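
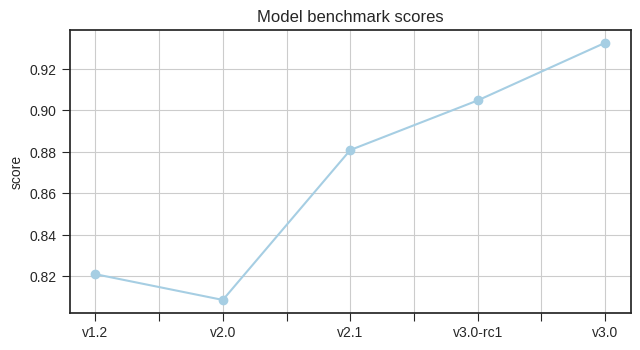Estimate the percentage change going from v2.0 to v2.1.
≈ +10%

v2.0 ≈ 0.80, v2.1 ≈ 0.88; (0.88 − 0.80) / 0.80 ≈ +10%.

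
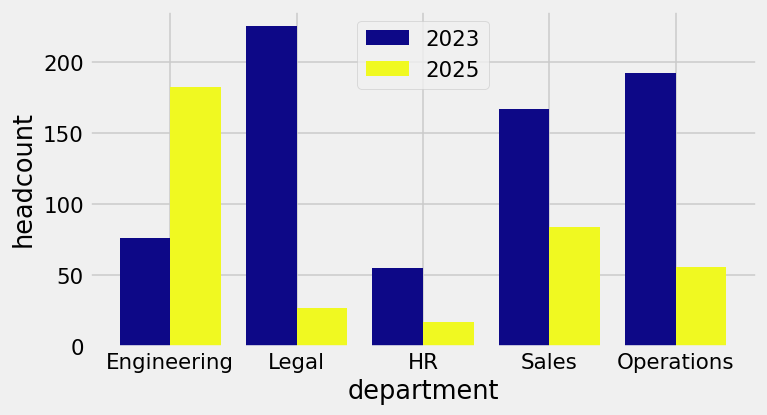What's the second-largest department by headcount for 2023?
Top 3 for 2023: Legal ≈ 220, Operations ≈ 200, Sales ≈ 160.

Operations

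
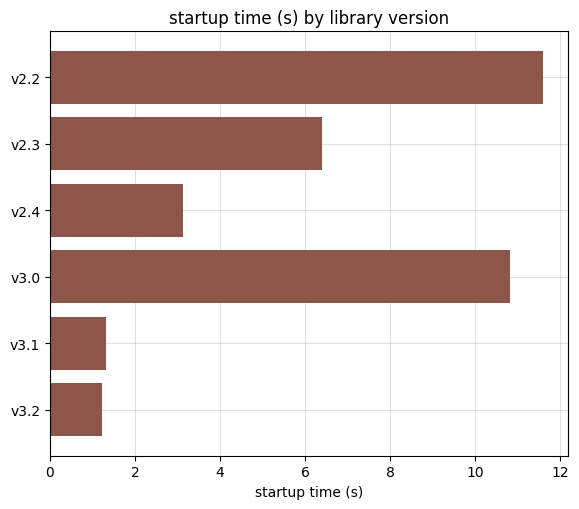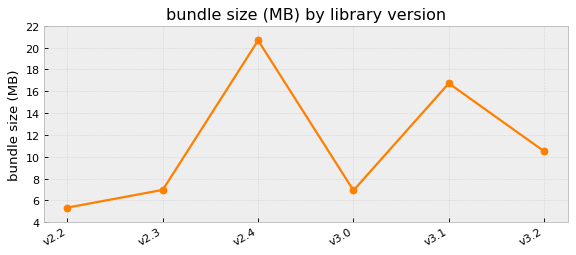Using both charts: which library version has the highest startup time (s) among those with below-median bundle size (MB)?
Chart 2 median bundle size (MB) ≈ 8; below-median library versions: v2.2, v2.3, v3.0. Among those, v2.2 has the highest startup time (s) (≈ 12).

v2.2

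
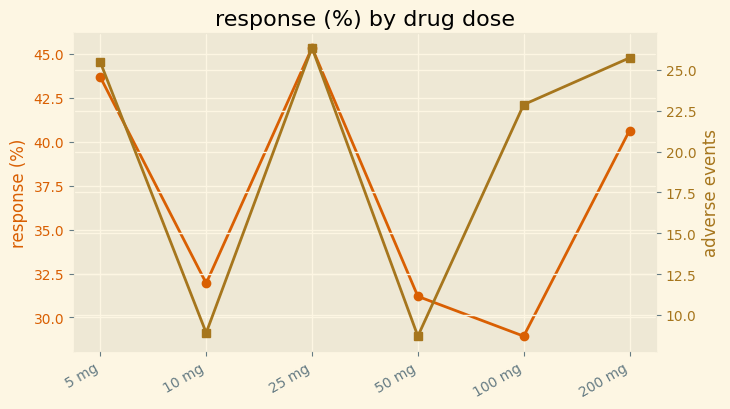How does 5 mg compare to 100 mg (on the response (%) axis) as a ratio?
5 mg ≈ 44, 100 mg ≈ 28; 44/28 ≈ 1.57.

≈ 1.57×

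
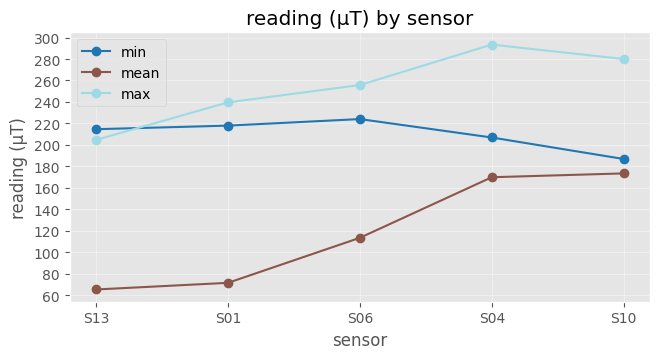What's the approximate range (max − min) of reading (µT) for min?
Max S06 ≈ 220, min S10 ≈ 180; range ≈ 40.

≈ 40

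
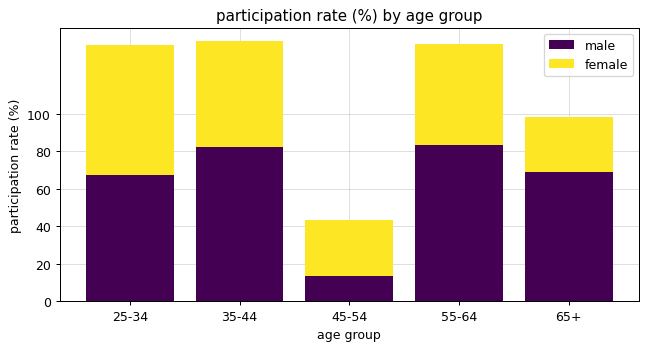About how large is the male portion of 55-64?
male top ≈ 80, bottom ≈ 0; segment ≈ 80.

≈ 80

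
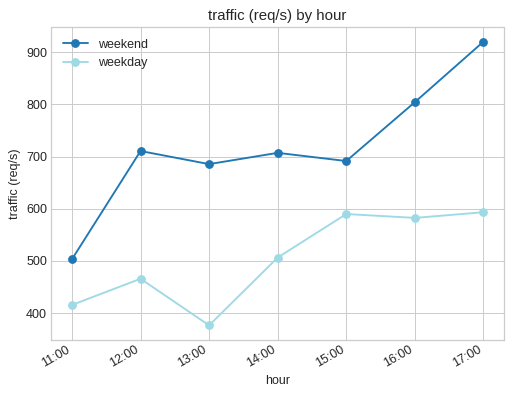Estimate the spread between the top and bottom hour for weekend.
Max 17:00 ≈ 900, min 11:00 ≈ 500; range ≈ 400.

≈ 400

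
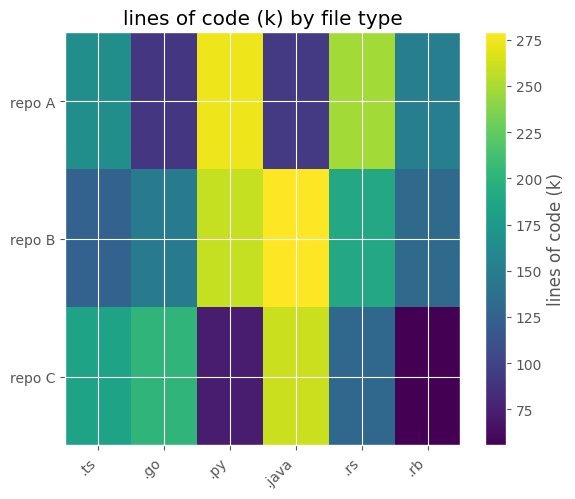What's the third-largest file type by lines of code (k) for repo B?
.rs

Top 4 for repo B: .java ≈ 280, .py ≈ 260, .rs ≈ 180, .go ≈ 140.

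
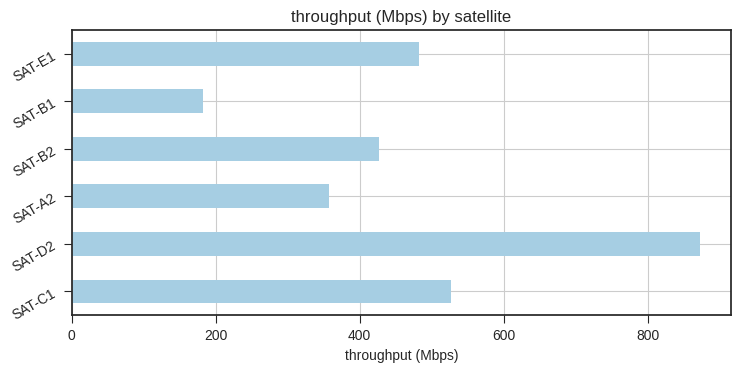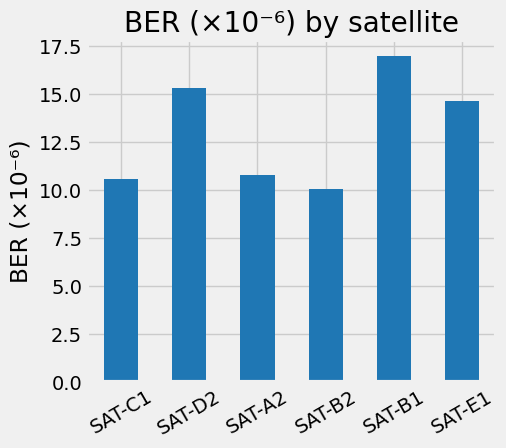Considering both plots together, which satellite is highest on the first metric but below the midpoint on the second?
SAT-C1

Chart 2 median BER (×10⁻⁶) ≈ 12; below-median satellites: SAT-C1, SAT-A2, SAT-B2. Among those, SAT-C1 has the highest throughput (Mbps) (≈ 500).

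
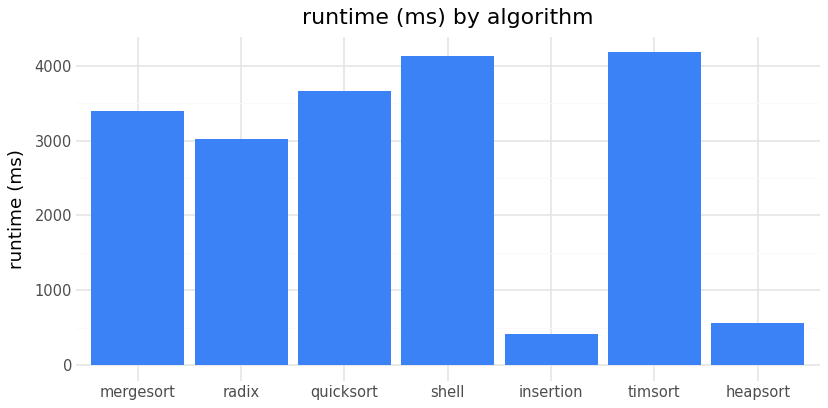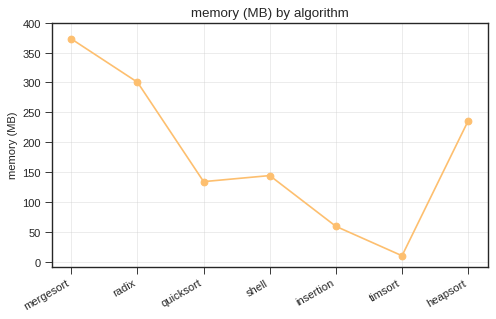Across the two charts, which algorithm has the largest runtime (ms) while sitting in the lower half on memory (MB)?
timsort

Chart 2 median memory (MB) ≈ 150; below-median algorithms: quicksort, insertion, timsort. Among those, timsort has the highest runtime (ms) (≈ 4000).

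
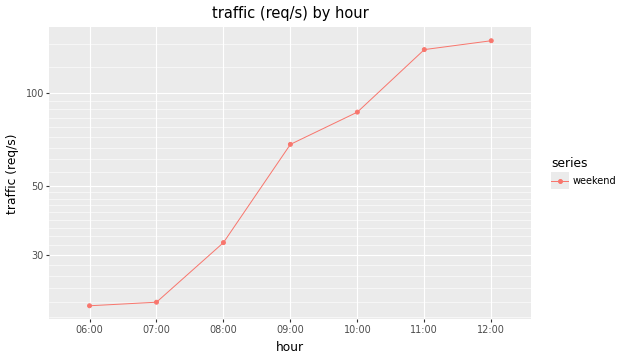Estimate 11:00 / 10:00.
≈ 1.75×

11:00 ≈ 140, 10:00 ≈ 80; 140/80 ≈ 1.75.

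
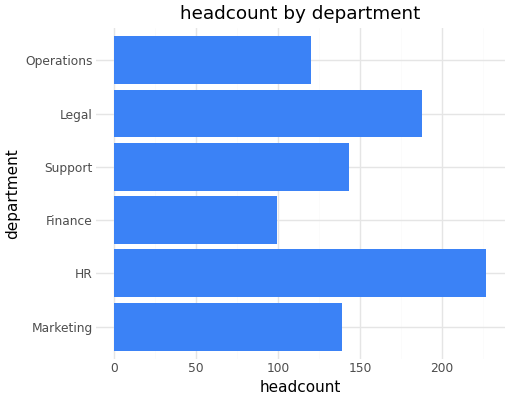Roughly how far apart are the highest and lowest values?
Max HR ≈ 220, min Finance ≈ 100; range ≈ 120.

≈ 120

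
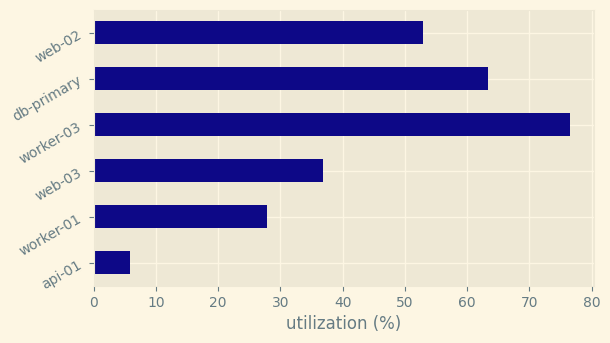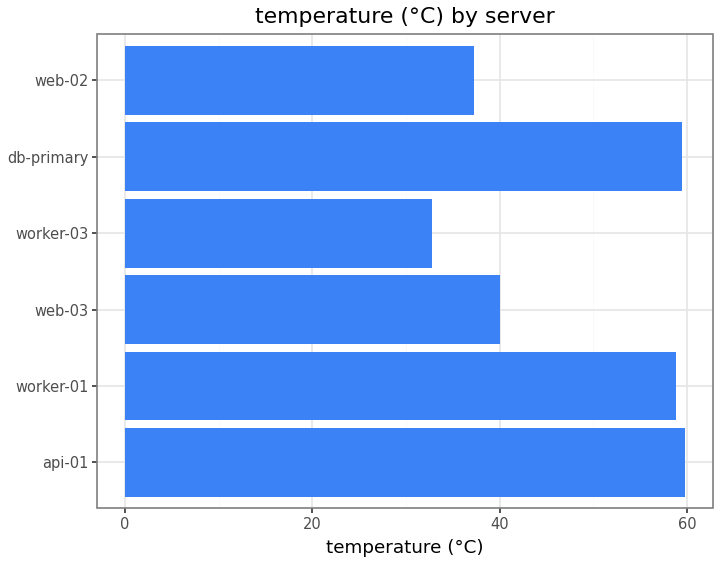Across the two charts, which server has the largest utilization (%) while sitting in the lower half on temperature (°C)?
worker-03

Chart 2 median temperature (°C) ≈ 50; below-median servers: web-03, worker-03, web-02. Among those, worker-03 has the highest utilization (%) (≈ 80).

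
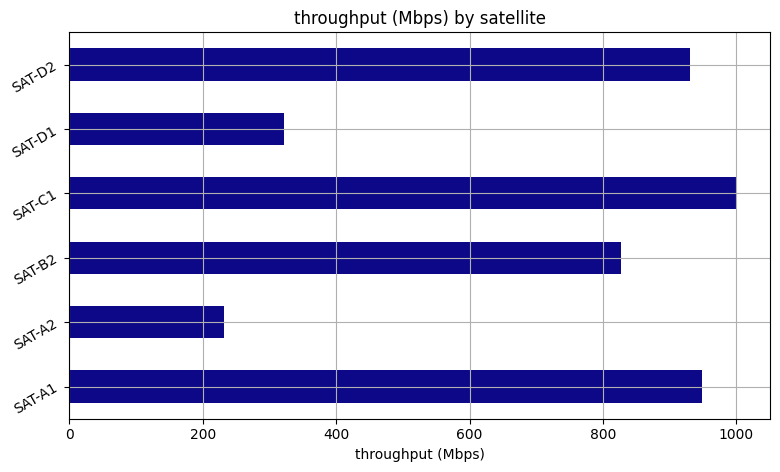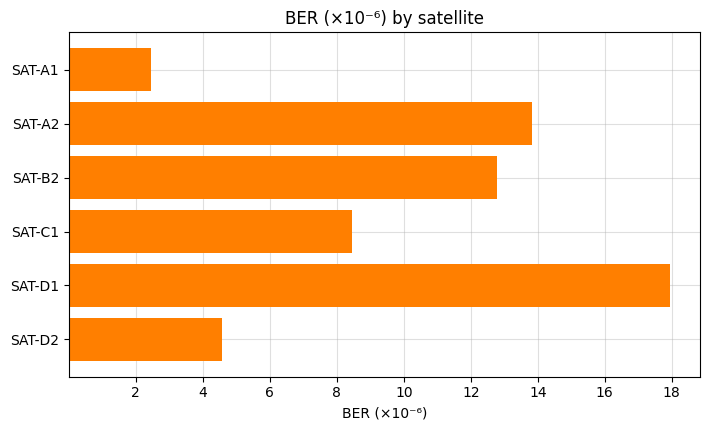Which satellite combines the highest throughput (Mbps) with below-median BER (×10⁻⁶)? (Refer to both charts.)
SAT-C1

Chart 2 median BER (×10⁻⁶) ≈ 10; below-median satellites: SAT-A1, SAT-C1, SAT-D2. Among those, SAT-C1 has the highest throughput (Mbps) (≈ 1000).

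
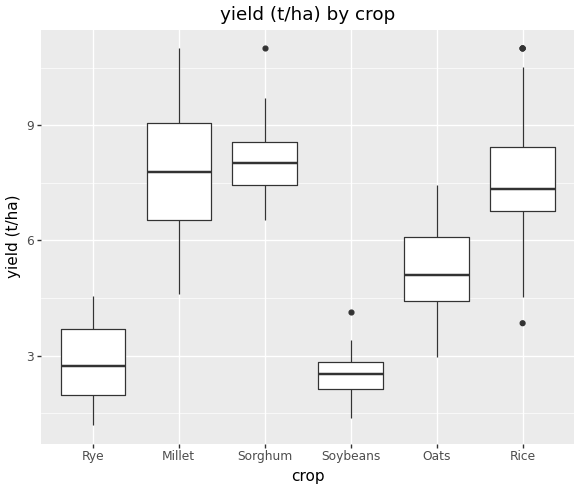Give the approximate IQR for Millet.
Q3 ≈ 9.0, Q1 ≈ 6.5; IQR ≈ 2.5.

≈ 2.5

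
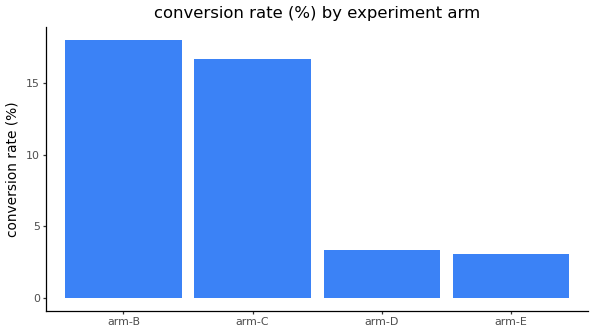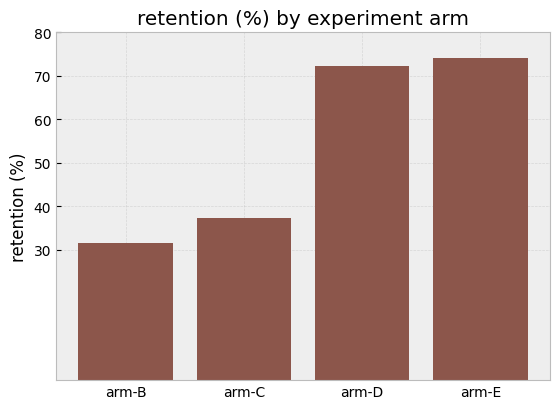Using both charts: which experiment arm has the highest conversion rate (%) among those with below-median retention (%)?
arm-B

Chart 2 median retention (%) ≈ 50; below-median experiment arms: arm-B, arm-C. Among those, arm-B has the highest conversion rate (%) (≈ 18).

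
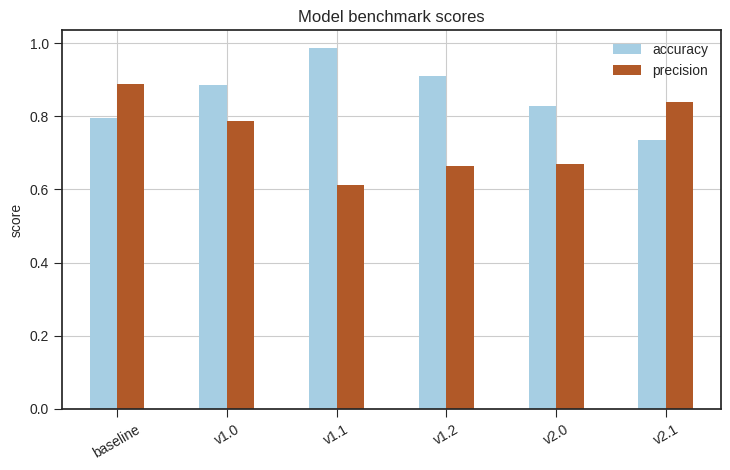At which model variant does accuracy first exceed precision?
v1.0

baseline: accuracy ≈ 0.8 vs precision ≈ 0.9 (not yet); v1.0: accuracy ≈ 0.9 vs precision ≈ 0.8 (first crossover).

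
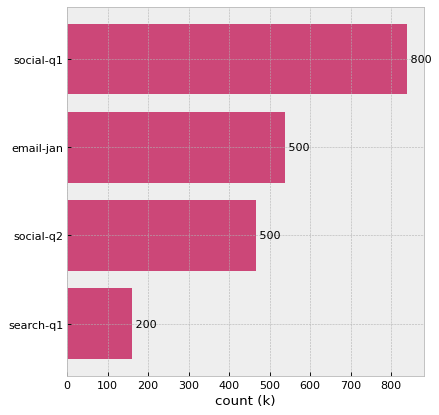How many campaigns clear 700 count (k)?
1

Above 700: social-q1.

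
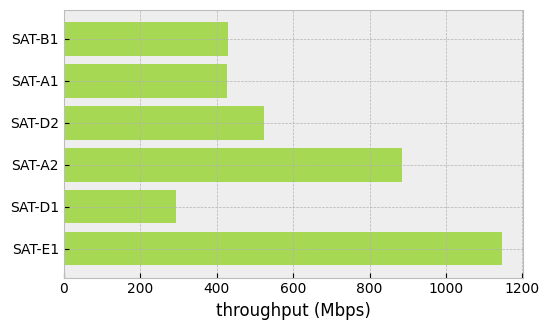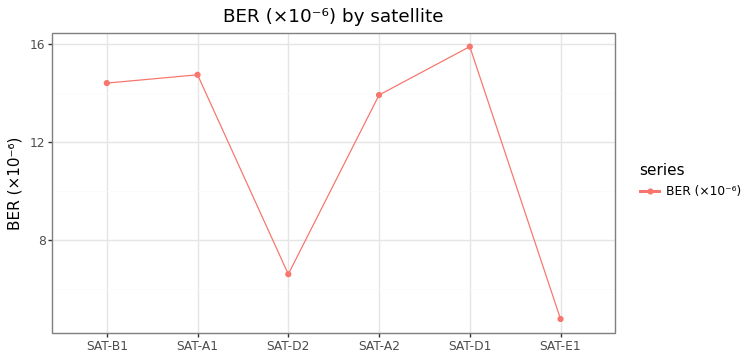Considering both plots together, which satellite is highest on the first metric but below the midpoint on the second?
SAT-E1

Chart 2 median BER (×10⁻⁶) ≈ 14; below-median satellites: SAT-D2, SAT-A2, SAT-E1. Among those, SAT-E1 has the highest throughput (Mbps) (≈ 1200).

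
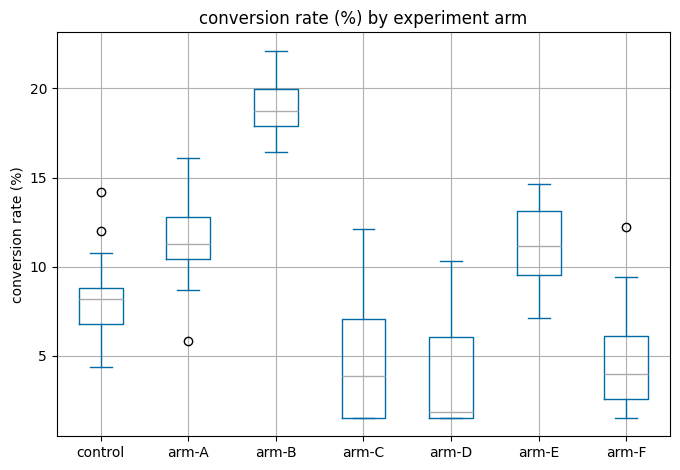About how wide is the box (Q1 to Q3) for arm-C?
≈ 6

Q3 ≈ 8, Q1 ≈ 2; IQR ≈ 6.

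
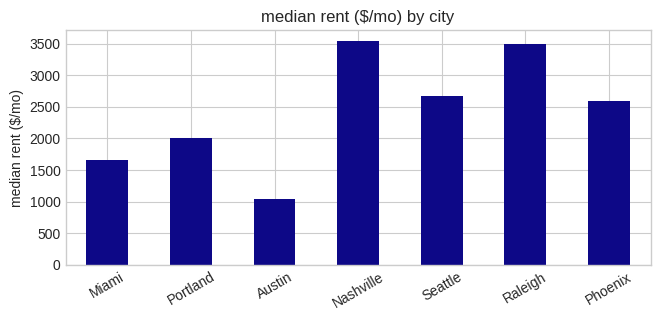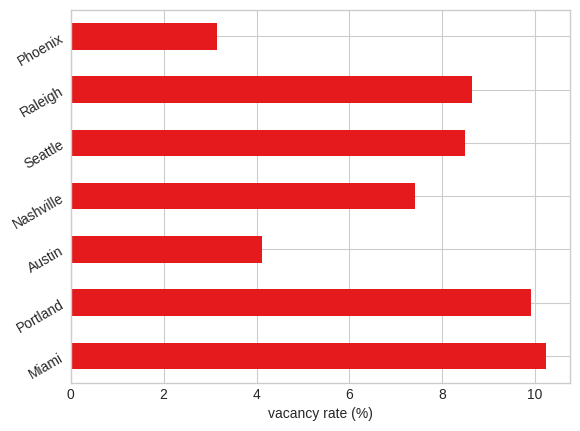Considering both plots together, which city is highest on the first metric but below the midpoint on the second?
Chart 2 median vacancy rate (%) ≈ 8; below-median cities: Austin, Nashville, Phoenix. Among those, Nashville has the highest median rent ($/mo) (≈ 3500).

Nashville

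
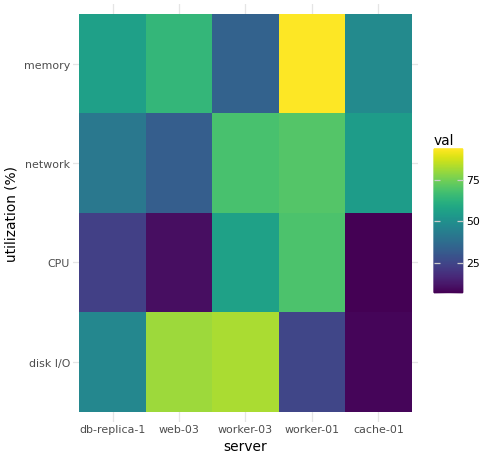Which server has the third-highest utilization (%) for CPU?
db-replica-1

Top 4 for CPU: worker-01 ≈ 70, worker-03 ≈ 60, db-replica-1 ≈ 20, web-03 ≈ 10.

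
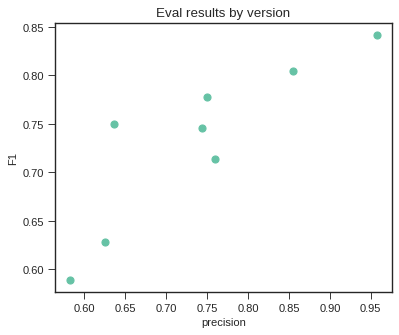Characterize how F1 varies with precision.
Points are positively correlated; strong (|r| ≈ 0.9).

positive, strong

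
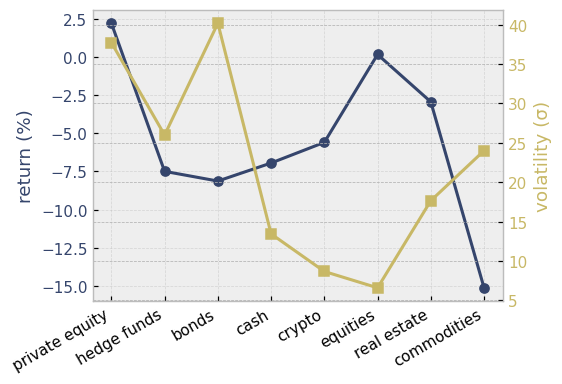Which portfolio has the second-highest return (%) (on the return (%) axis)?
equities

Top 3 (on the return (%) axis): private equity ≈ 2, equities ≈ 0, real estate ≈ -2.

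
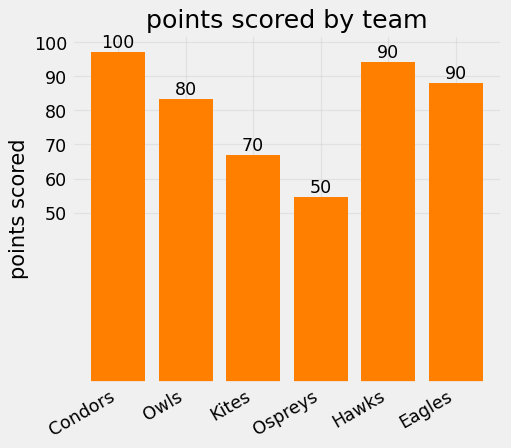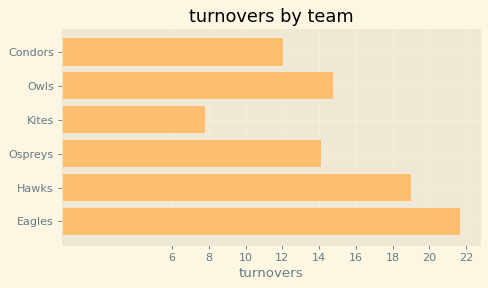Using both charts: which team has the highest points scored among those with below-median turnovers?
Condors

Chart 2 median turnovers ≈ 14; below-median teams: Condors, Kites, Ospreys. Among those, Condors has the highest points scored (≈ 100).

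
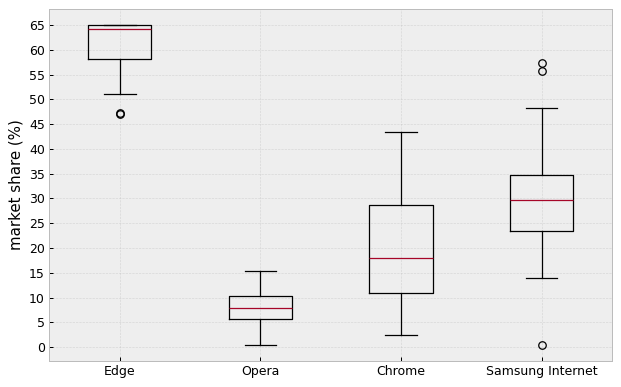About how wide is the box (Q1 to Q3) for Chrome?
Q3 ≈ 30, Q1 ≈ 10; IQR ≈ 20.

≈ 20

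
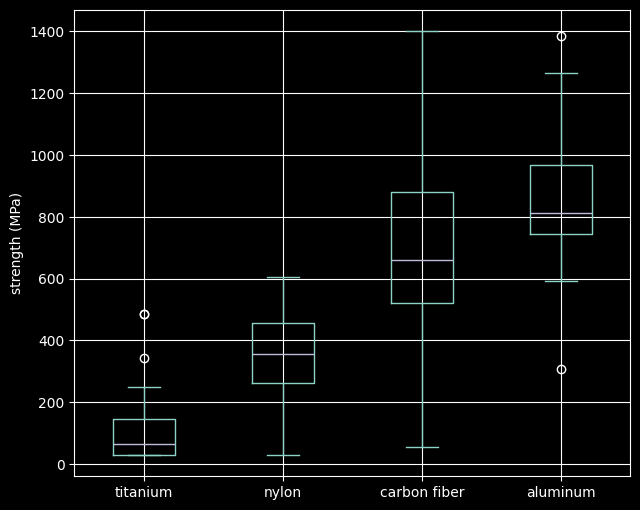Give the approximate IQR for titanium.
Q3 ≈ 100, Q1 ≈ 0; IQR ≈ 100.

≈ 100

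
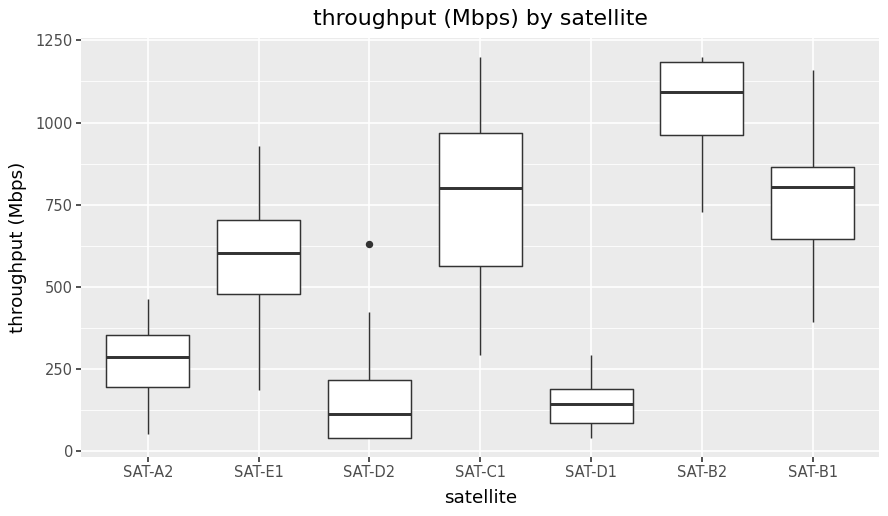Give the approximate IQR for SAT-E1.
≈ 200

Q3 ≈ 700, Q1 ≈ 500; IQR ≈ 200.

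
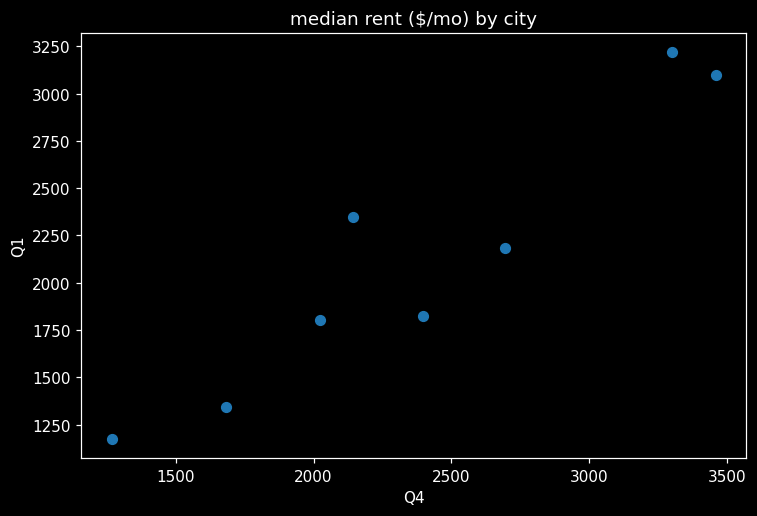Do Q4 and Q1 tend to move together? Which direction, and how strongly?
positive, strong

Points are positively correlated; strong (|r| ≈ 0.9).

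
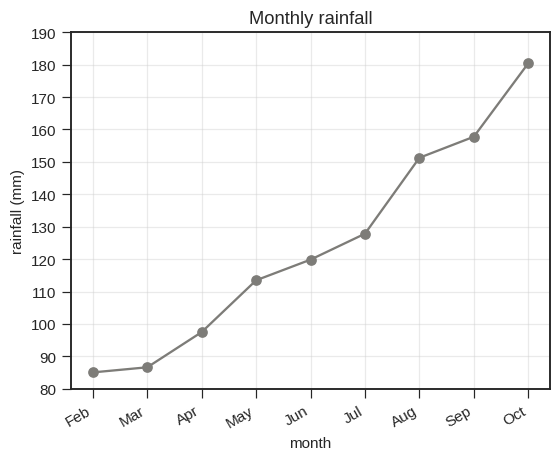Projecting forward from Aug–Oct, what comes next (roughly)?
≈ 195

Last three: 150, 160, 180 → slope ≈ 15/step → next ≈ 195.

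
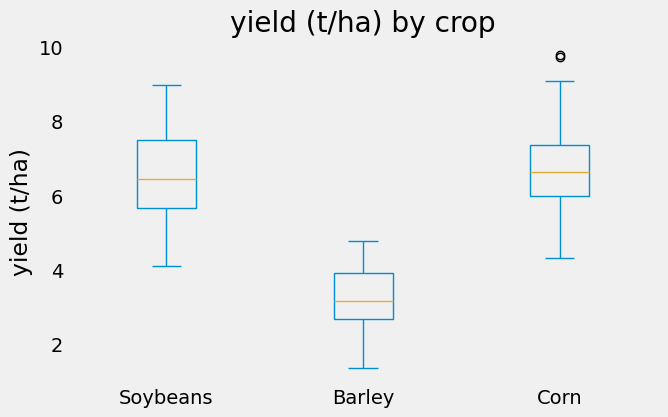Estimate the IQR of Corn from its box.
Q3 ≈ 7.5, Q1 ≈ 6.0; IQR ≈ 1.5.

≈ 1.5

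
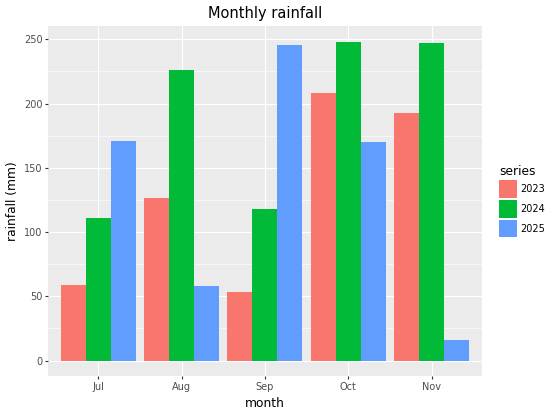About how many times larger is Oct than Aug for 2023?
Oct ≈ 200, Aug ≈ 125; 200/125 ≈ 1.6.

≈ 1.6×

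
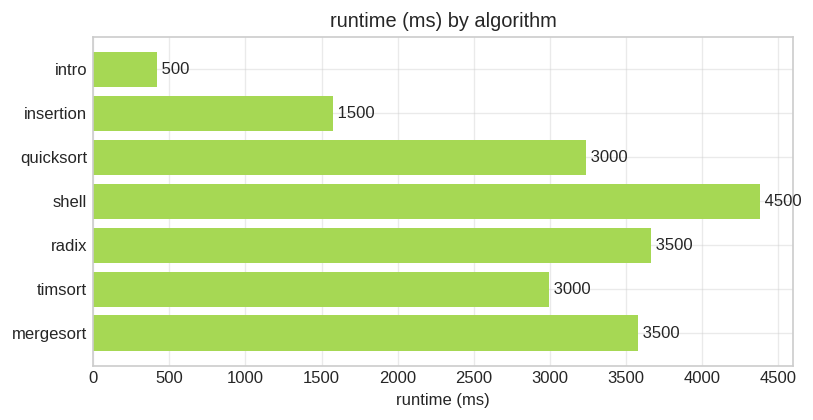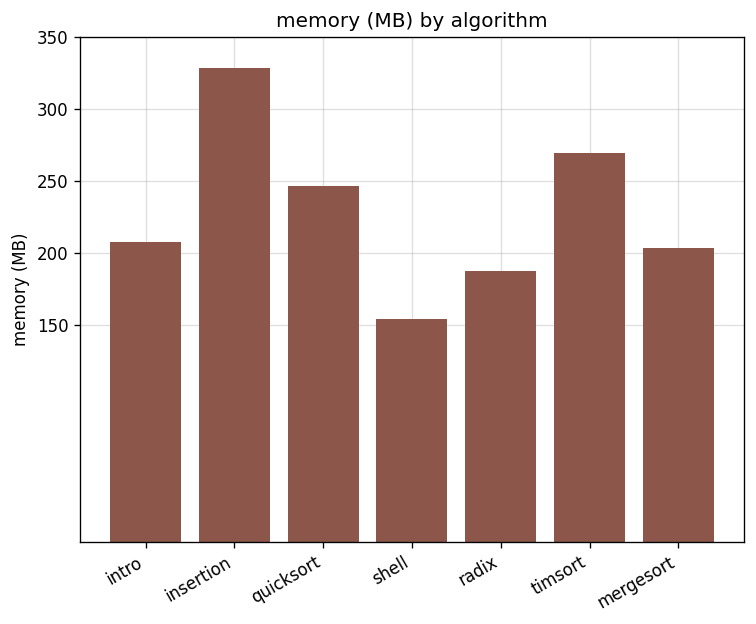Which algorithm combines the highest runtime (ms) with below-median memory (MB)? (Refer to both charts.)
Chart 2 median memory (MB) ≈ 200; below-median algorithms: shell, radix, mergesort. Among those, shell has the highest runtime (ms) (≈ 4500).

shell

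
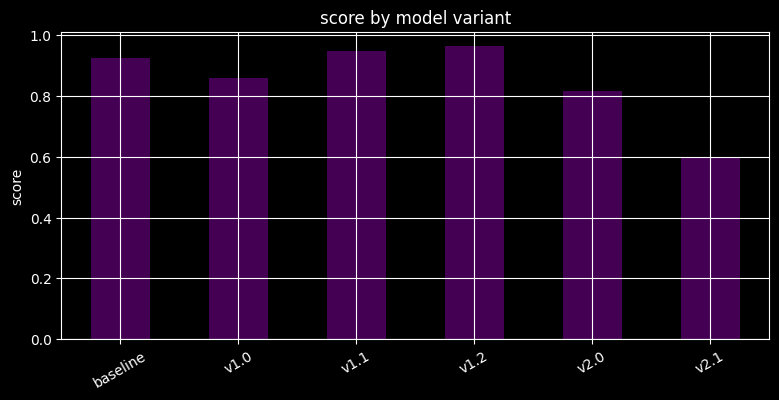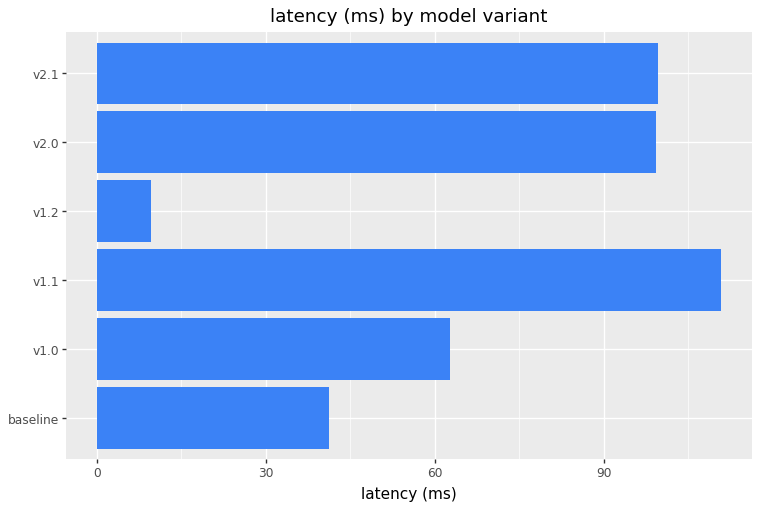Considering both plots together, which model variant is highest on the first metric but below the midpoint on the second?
v1.2

Chart 2 median latency (ms) ≈ 80; below-median model variants: baseline, v1.0, v1.2. Among those, v1.2 has the highest score (≈ 1).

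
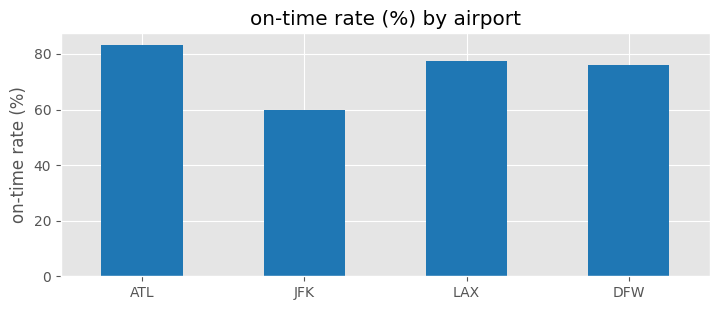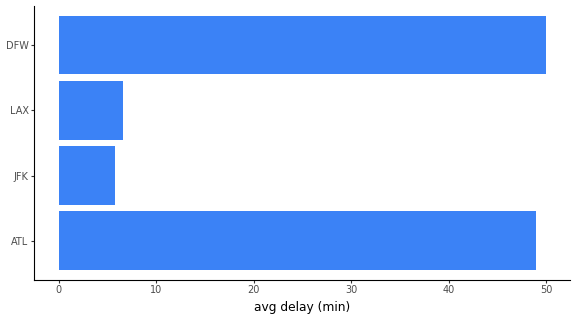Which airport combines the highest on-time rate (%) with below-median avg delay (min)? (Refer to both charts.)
Chart 2 median avg delay (min) ≈ 30; below-median airports: JFK, LAX. Among those, LAX has the highest on-time rate (%) (≈ 80).

LAX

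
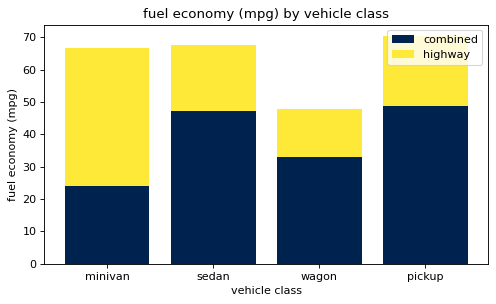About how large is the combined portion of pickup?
≈ 50

combined top ≈ 50, bottom ≈ 0; segment ≈ 50.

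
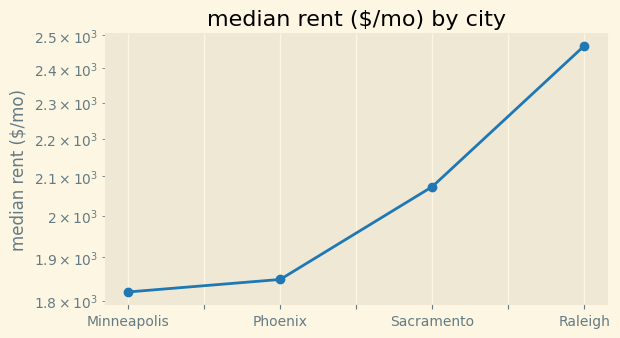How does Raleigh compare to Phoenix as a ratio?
≈ 1.39×

Raleigh ≈ 2500, Phoenix ≈ 1800; 2500/1800 ≈ 1.39.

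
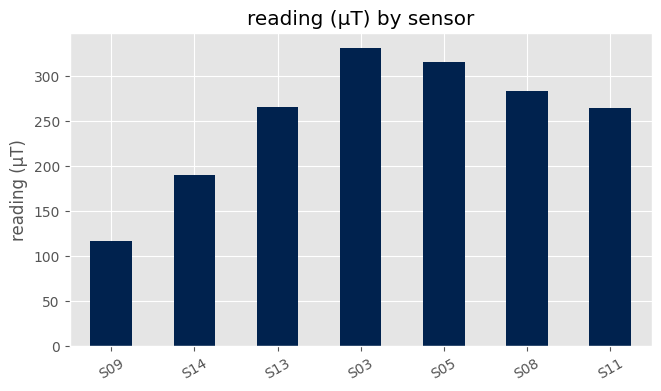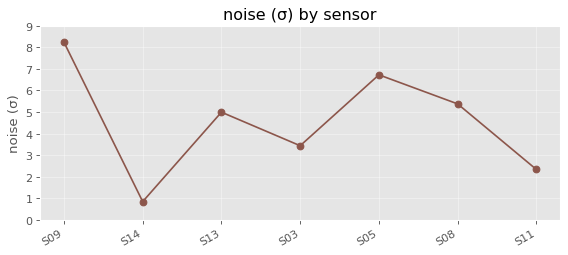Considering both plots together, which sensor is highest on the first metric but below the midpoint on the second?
Chart 2 median noise (σ) ≈ 5; below-median sensors: S14, S03, S11. Among those, S03 has the highest reading (µT) (≈ 350).

S03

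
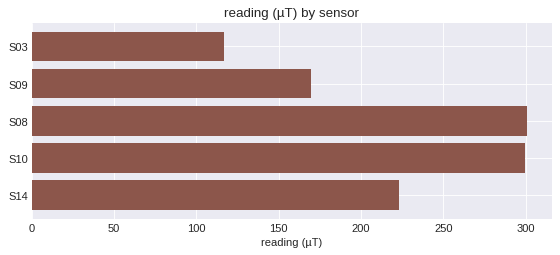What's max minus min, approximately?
Max S08 ≈ 300, min S03 ≈ 100; range ≈ 200.

≈ 200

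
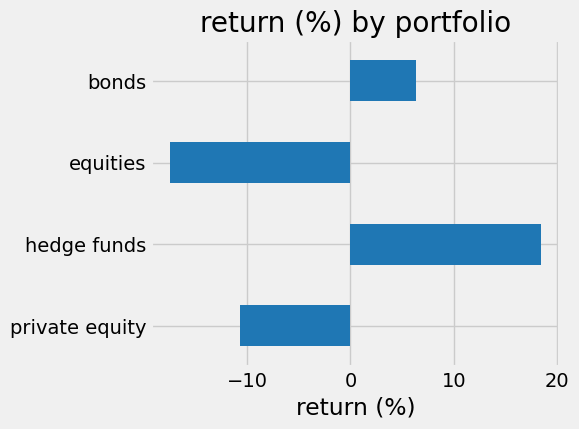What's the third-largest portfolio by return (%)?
Top 4: hedge funds ≈ 20, bonds ≈ 5, private equity ≈ -10, equities ≈ -15.

private equity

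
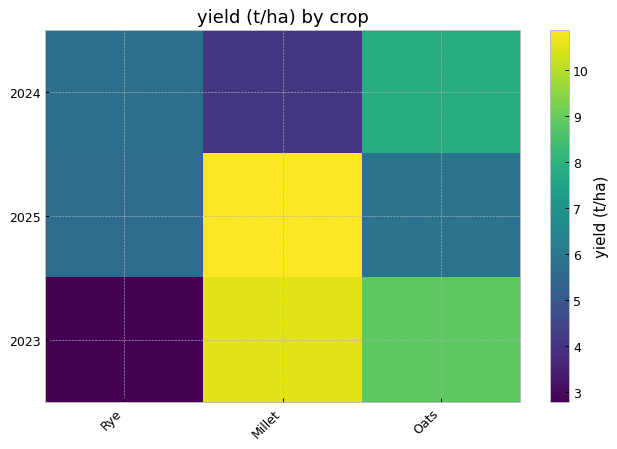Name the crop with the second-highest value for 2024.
Top 3 for 2024: Oats ≈ 8, Rye ≈ 6, Millet ≈ 4.

Rye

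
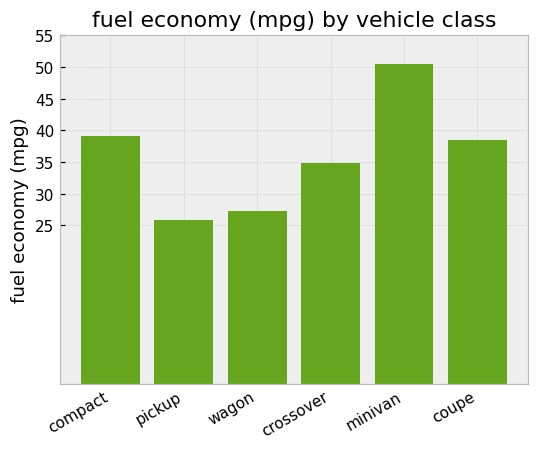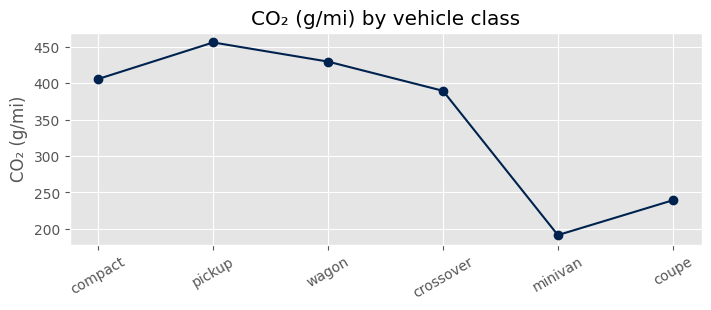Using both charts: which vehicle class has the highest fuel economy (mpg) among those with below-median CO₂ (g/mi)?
minivan

Chart 2 median CO₂ (g/mi) ≈ 400; below-median vehicle classes: crossover, minivan, coupe. Among those, minivan has the highest fuel economy (mpg) (≈ 50).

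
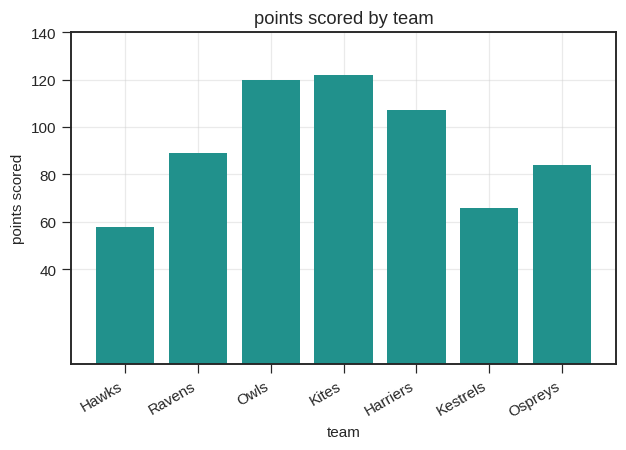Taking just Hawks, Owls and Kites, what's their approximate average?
≈ 100

(60 + 120 + 120) / 3 ≈ 100.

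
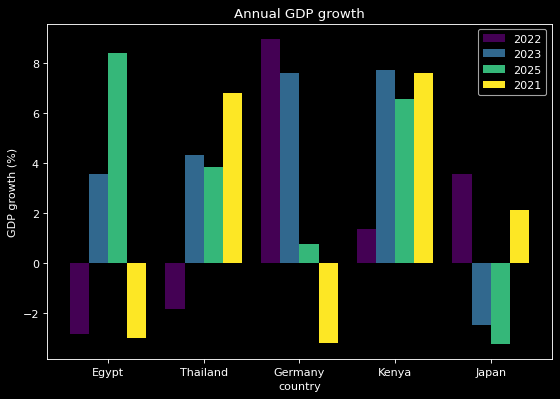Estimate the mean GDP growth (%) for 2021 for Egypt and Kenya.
(-4 + 8) / 2 ≈ 2.

≈ 2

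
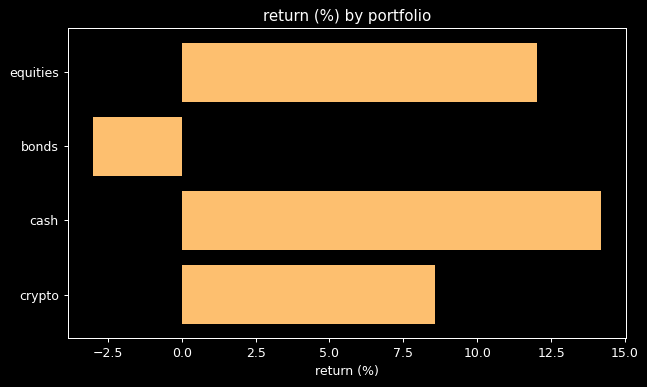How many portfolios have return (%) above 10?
2

Above 10: equities, cash.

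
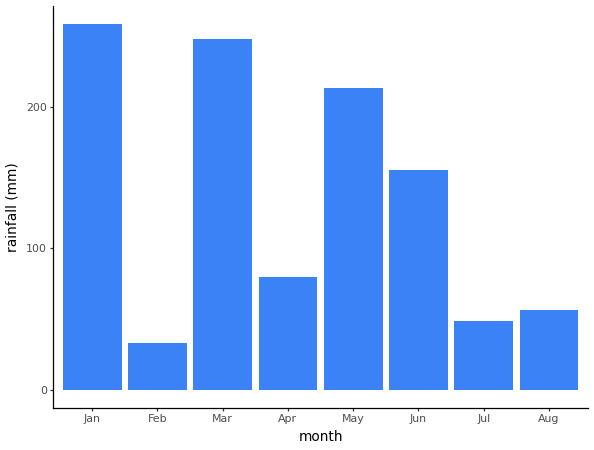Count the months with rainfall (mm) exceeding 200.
Above 200: Jan, Mar, May.

3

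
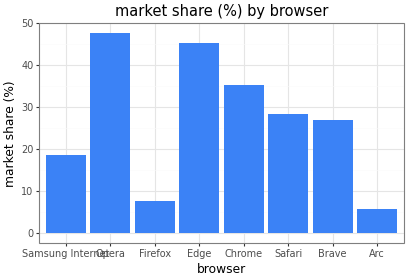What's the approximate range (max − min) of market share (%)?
≈ 45

Max Opera ≈ 50, min Arc ≈ 5; range ≈ 45.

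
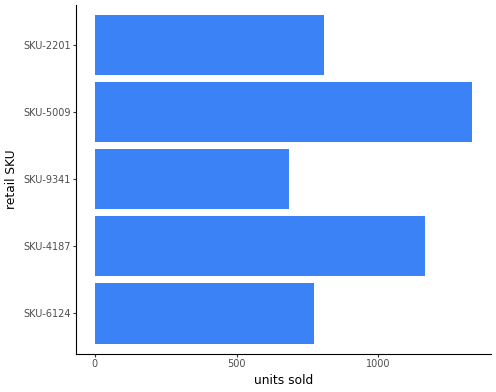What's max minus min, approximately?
Max SKU-5009 ≈ 1400, min SKU-9341 ≈ 600; range ≈ 800.

≈ 800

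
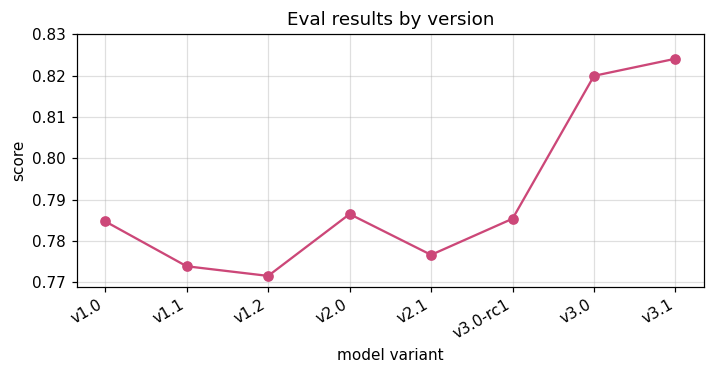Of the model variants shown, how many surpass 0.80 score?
Above 0.80: v3.0, v3.1.

2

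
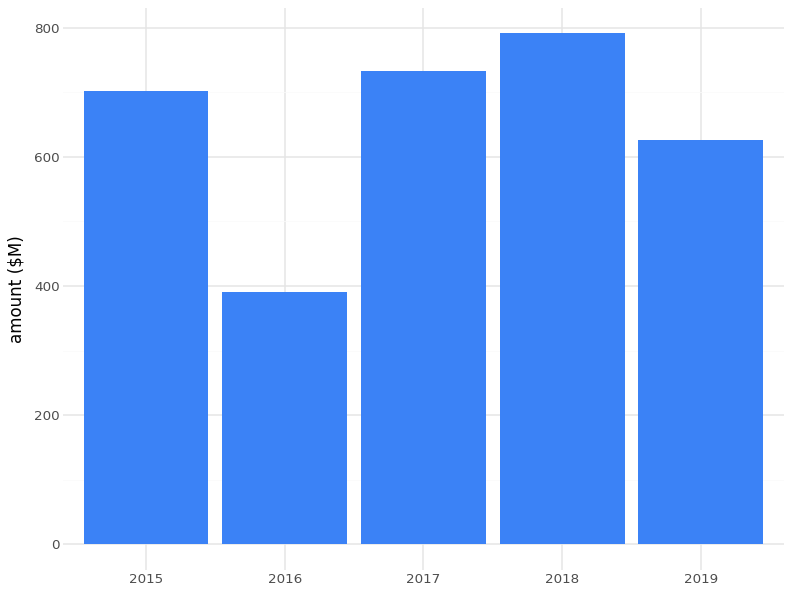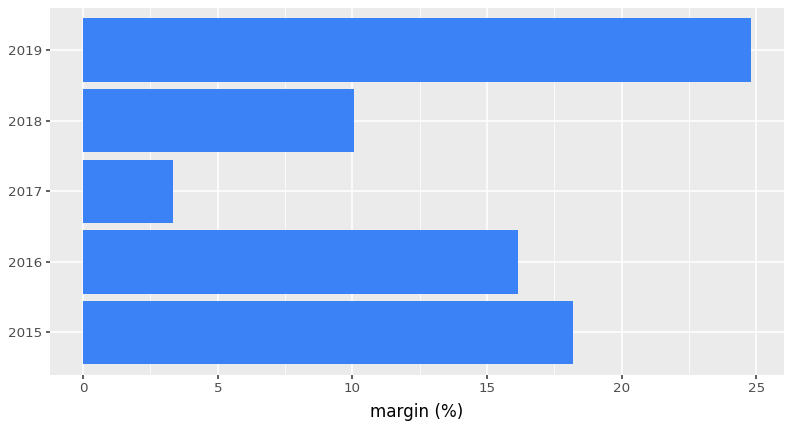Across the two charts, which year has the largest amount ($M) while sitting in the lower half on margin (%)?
2018

Chart 2 median margin (%) ≈ 15; below-median years: 2017, 2018. Among those, 2018 has the highest amount ($M) (≈ 800).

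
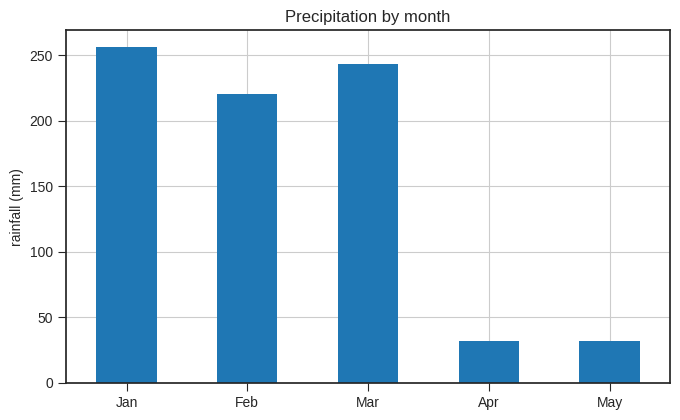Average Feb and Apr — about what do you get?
≈ 125

(225 + 25) / 2 ≈ 125.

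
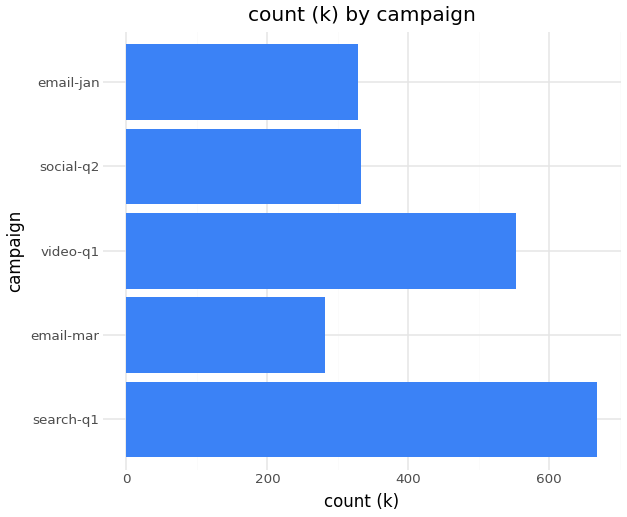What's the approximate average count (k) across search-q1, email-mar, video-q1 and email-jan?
≈ 475

(700 + 300 + 600 + 300) / 4 ≈ 475.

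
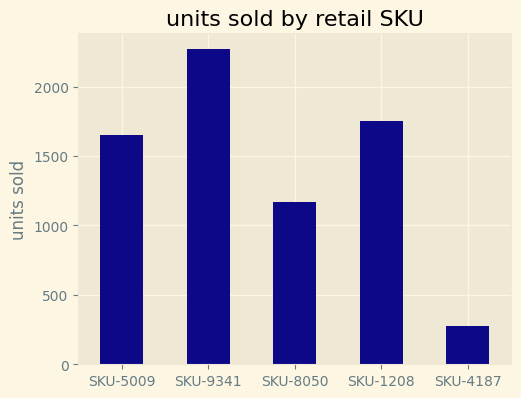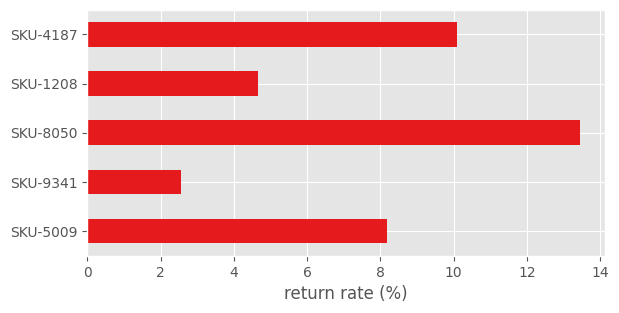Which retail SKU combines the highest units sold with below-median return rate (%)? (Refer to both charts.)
SKU-9341

Chart 2 median return rate (%) ≈ 8; below-median retail SKUs: SKU-9341, SKU-1208. Among those, SKU-9341 has the highest units sold (≈ 2500).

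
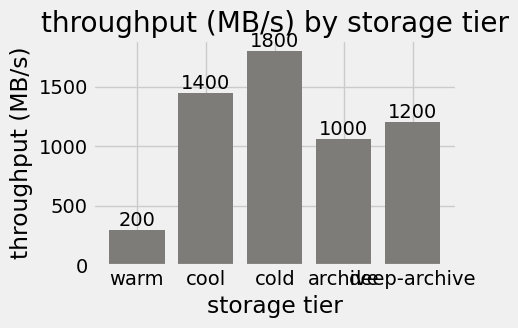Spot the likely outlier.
warm ≈ 200; the rest sit between ≈ 1000 and ≈ 1800.

warm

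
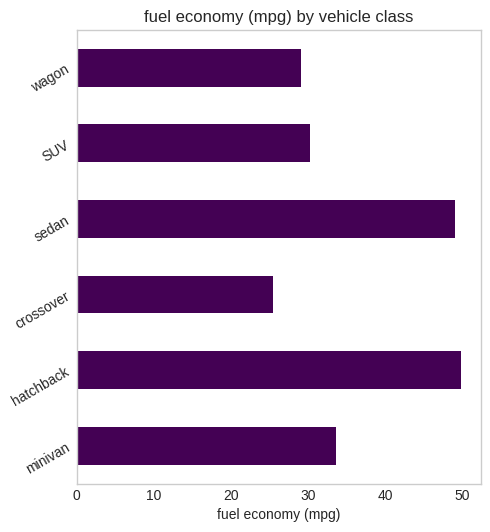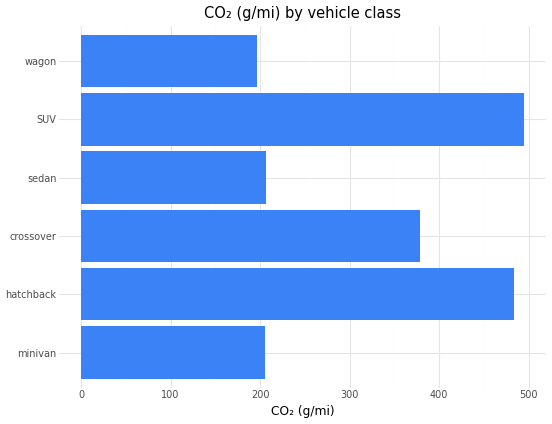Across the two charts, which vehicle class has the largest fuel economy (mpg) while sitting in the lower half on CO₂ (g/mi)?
Chart 2 median CO₂ (g/mi) ≈ 300; below-median vehicle classes: minivan, sedan, wagon. Among those, sedan has the highest fuel economy (mpg) (≈ 50).

sedan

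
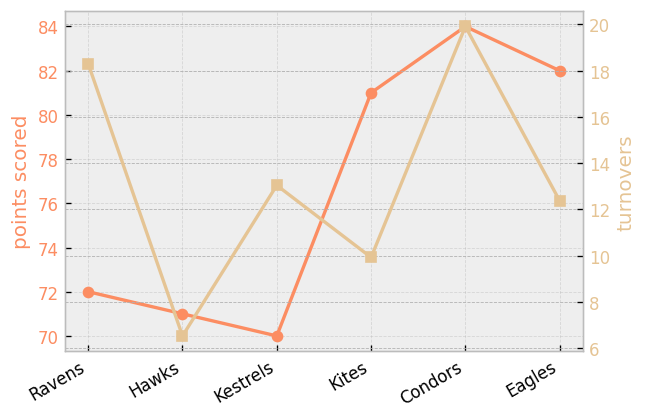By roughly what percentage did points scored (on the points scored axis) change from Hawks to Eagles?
≈ +13.9%

Hawks ≈ 72, Eagles ≈ 82; (82 − 72) / 72 ≈ +13.9%.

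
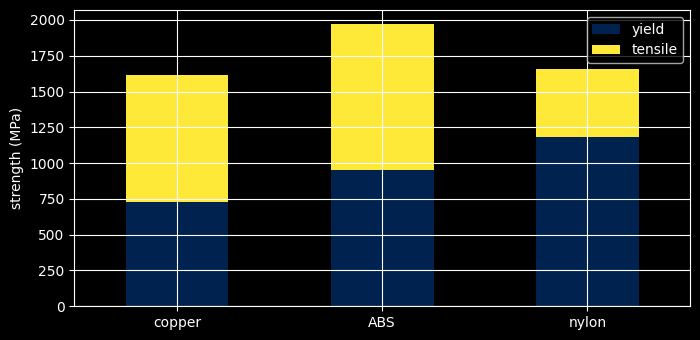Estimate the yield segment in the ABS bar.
≈ 1000

yield top ≈ 1000, bottom ≈ 0; segment ≈ 1000.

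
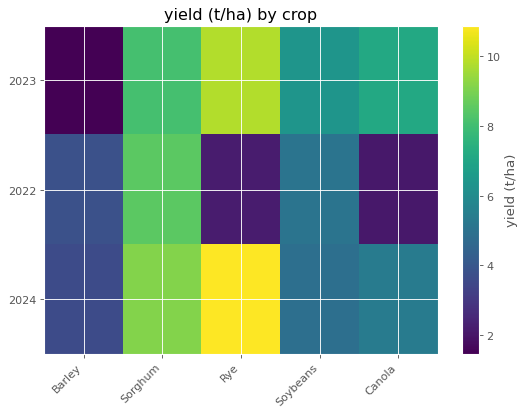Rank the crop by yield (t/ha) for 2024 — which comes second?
Top 3 for 2024: Rye ≈ 11, Sorghum ≈ 9, Canola ≈ 5.

Sorghum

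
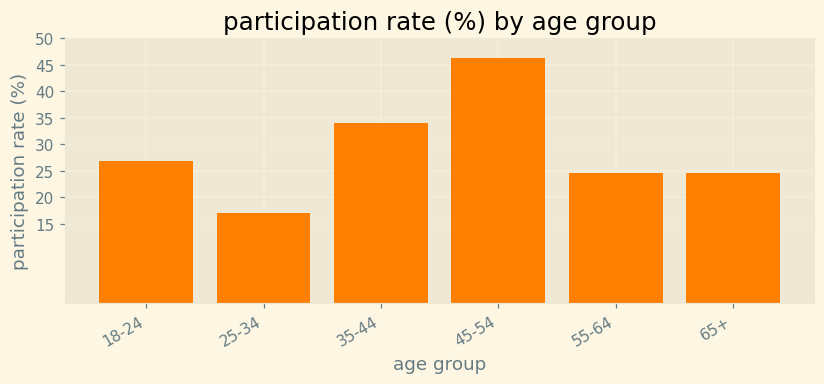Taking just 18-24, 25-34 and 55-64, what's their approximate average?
(25 + 15 + 25) / 3 ≈ 22.

≈ 22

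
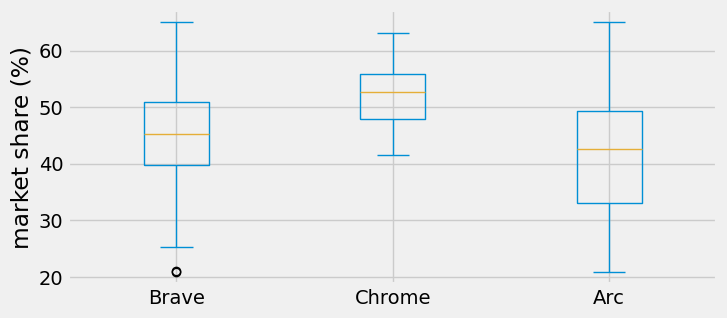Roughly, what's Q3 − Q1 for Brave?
≈ 11

Q3 ≈ 51, Q1 ≈ 40; IQR ≈ 11.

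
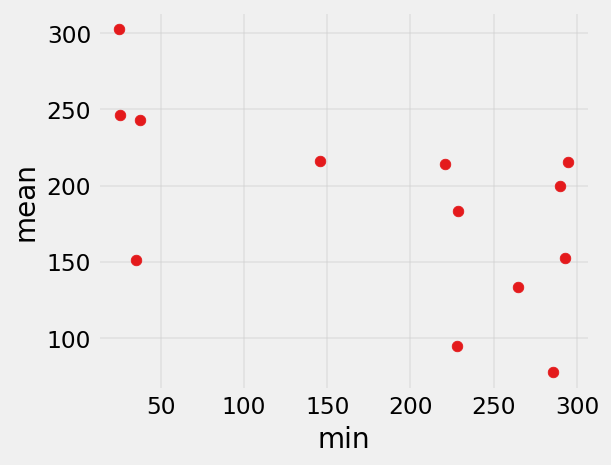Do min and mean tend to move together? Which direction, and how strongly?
negative, moderate

Points are negatively correlated; moderate (|r| ≈ 0.6).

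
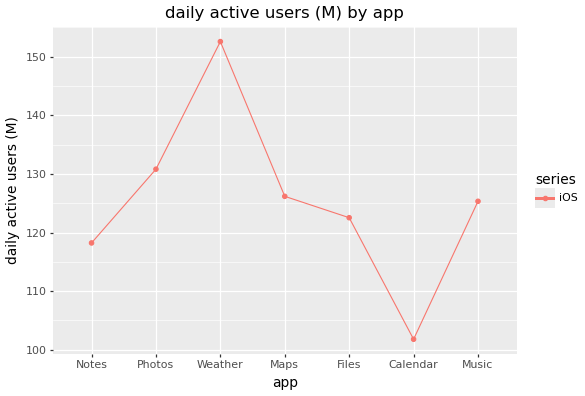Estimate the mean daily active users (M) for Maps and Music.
≈ 125

(125 + 125) / 2 ≈ 125.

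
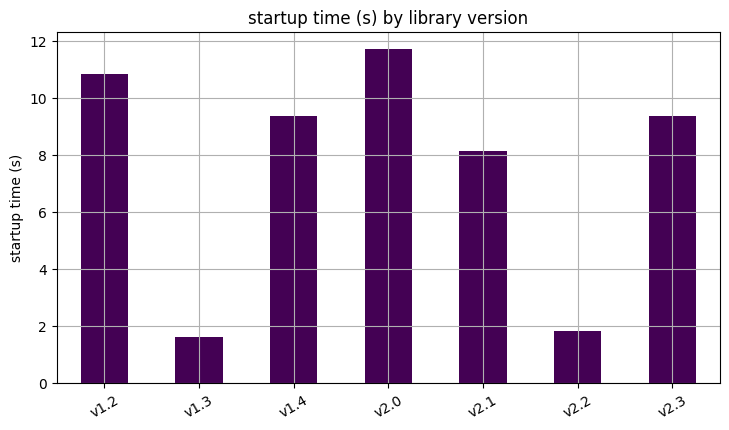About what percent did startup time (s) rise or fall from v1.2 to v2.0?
≈ +9.1%

v1.2 ≈ 11, v2.0 ≈ 12; (12 − 11) / 11 ≈ +9.1%.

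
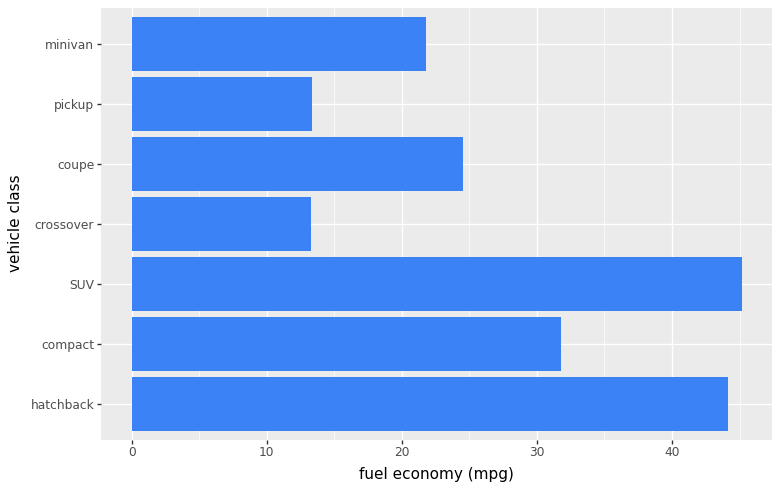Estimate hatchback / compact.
≈ 1.5×

hatchback ≈ 45, compact ≈ 30; 45/30 ≈ 1.5.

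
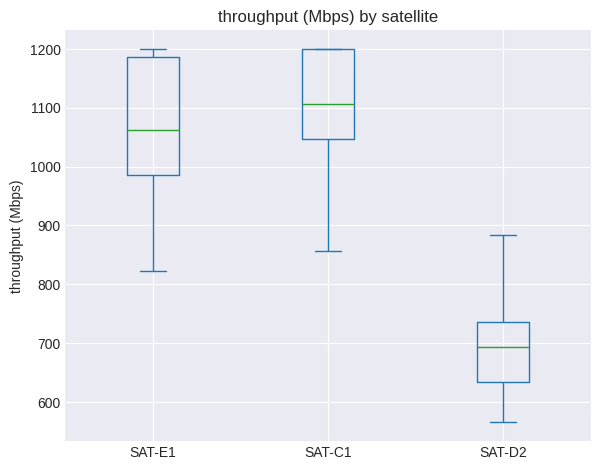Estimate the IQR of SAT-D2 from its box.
Q3 ≈ 750, Q1 ≈ 650; IQR ≈ 100.

≈ 100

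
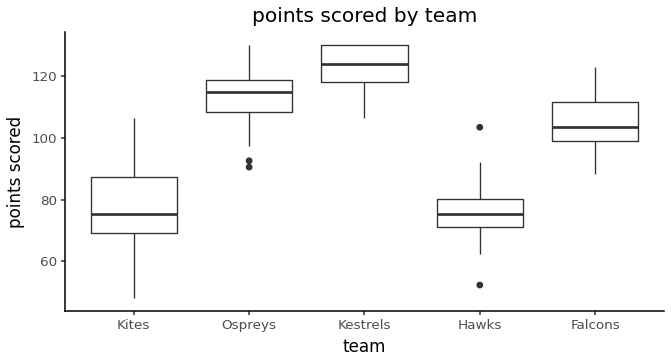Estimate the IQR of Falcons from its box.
Q3 ≈ 110, Q1 ≈ 100; IQR ≈ 10.

≈ 10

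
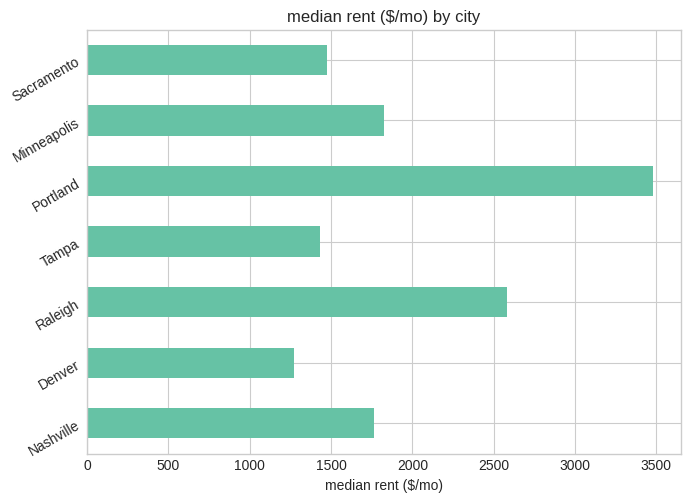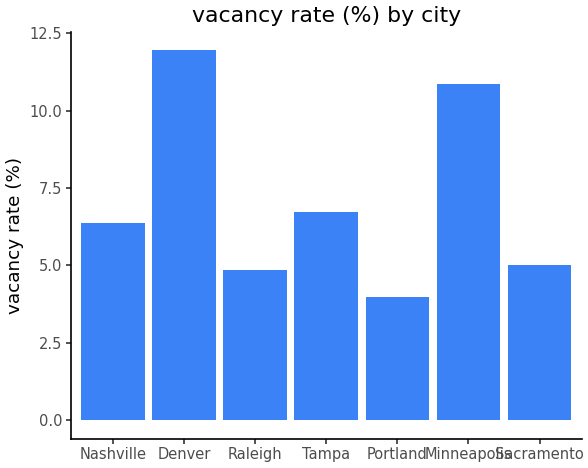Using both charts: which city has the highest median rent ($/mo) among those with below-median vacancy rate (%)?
Portland

Chart 2 median vacancy rate (%) ≈ 6; below-median cities: Raleigh, Portland, Sacramento. Among those, Portland has the highest median rent ($/mo) (≈ 3500).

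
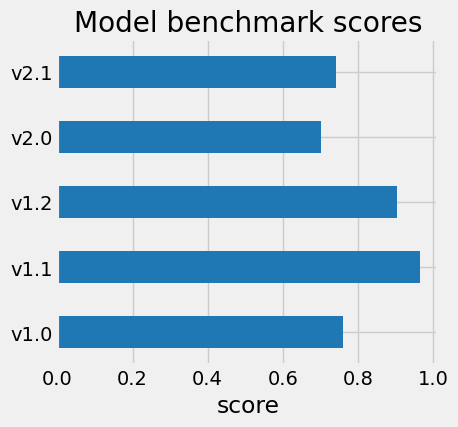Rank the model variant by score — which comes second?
Top 3: v1.1 ≈ 1.0, v1.2 ≈ 0.9, v1.0 ≈ 0.8.

v1.2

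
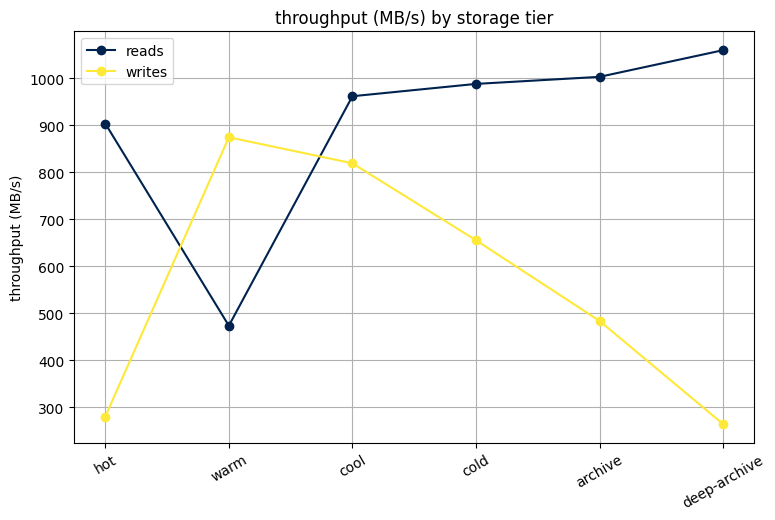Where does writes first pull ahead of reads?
hot: writes ≈ 300 vs reads ≈ 900 (not yet); warm: writes ≈ 900 vs reads ≈ 500 (first crossover).

warm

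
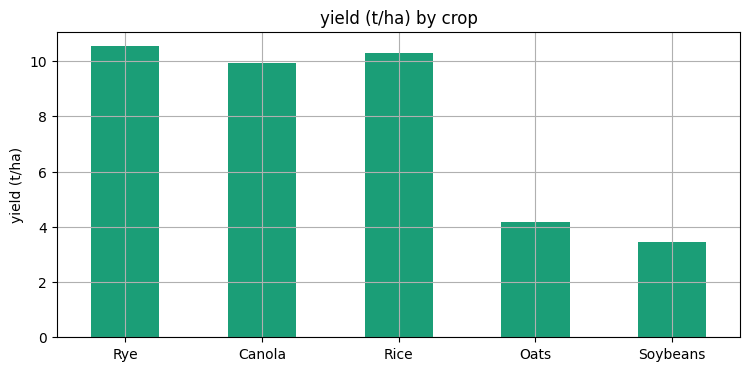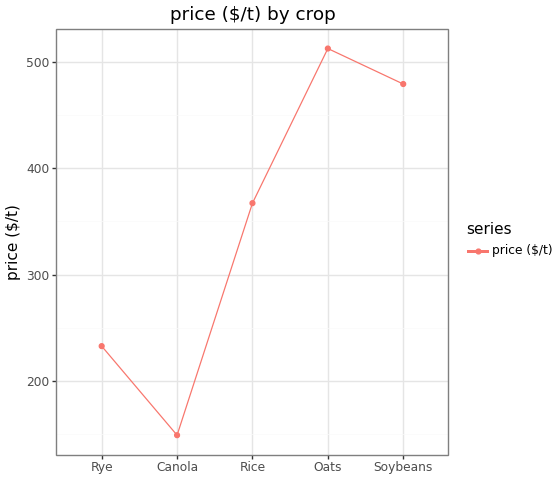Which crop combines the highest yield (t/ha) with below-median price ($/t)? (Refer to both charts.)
Chart 2 median price ($/t) ≈ 350; below-median crops: Rye, Canola. Among those, Rye has the highest yield (t/ha) (≈ 11).

Rye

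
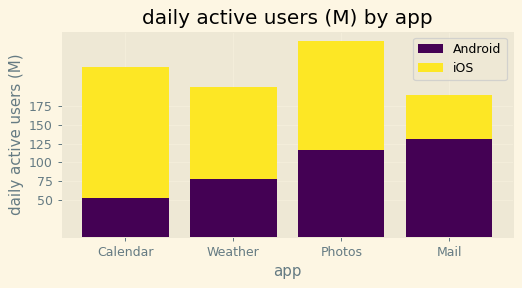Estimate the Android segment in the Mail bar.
≈ 125

Android top ≈ 125, bottom ≈ 0; segment ≈ 125.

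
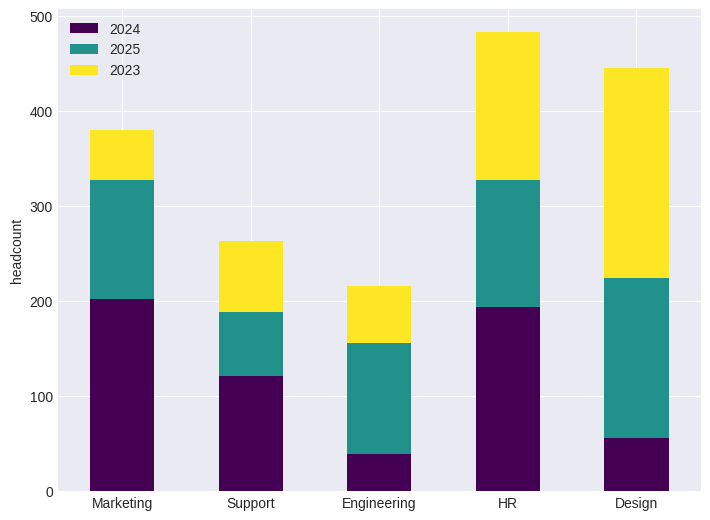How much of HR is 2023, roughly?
2023 top ≈ 500, bottom ≈ 350; segment ≈ 150.

≈ 150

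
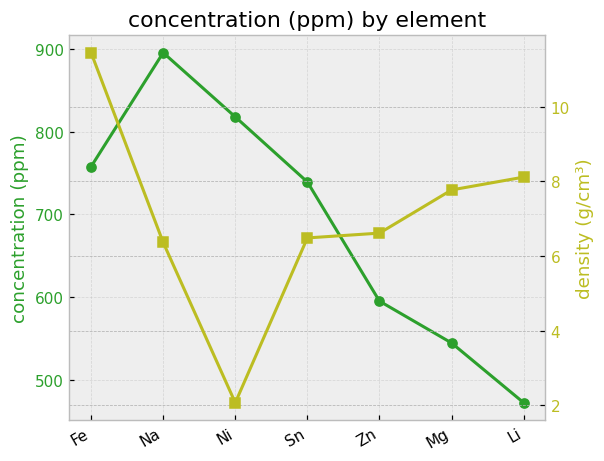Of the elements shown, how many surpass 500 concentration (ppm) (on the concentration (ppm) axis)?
6

Above 500: Fe, Na, Ni, Sn, Zn, Mg.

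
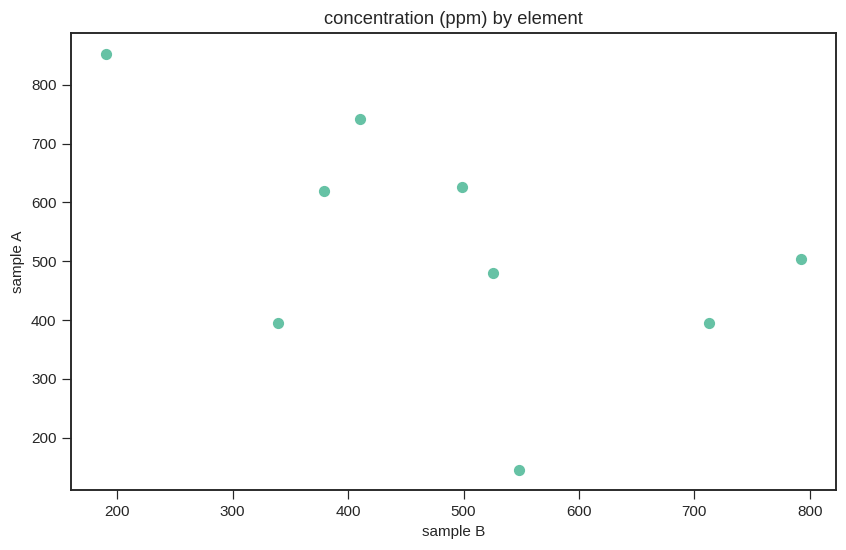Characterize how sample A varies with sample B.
Points are negatively correlated; moderate (|r| ≈ 0.5).

negative, moderate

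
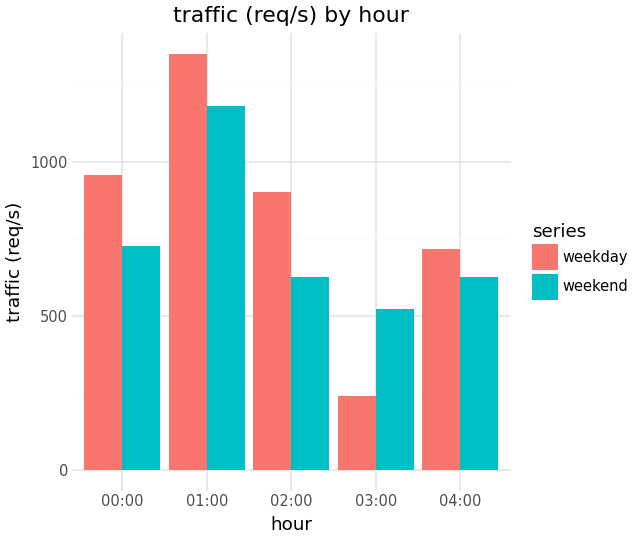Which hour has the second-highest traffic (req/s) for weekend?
00:00

Top 3 for weekend: 01:00 ≈ 1200, 00:00 ≈ 800, 04:00 ≈ 600.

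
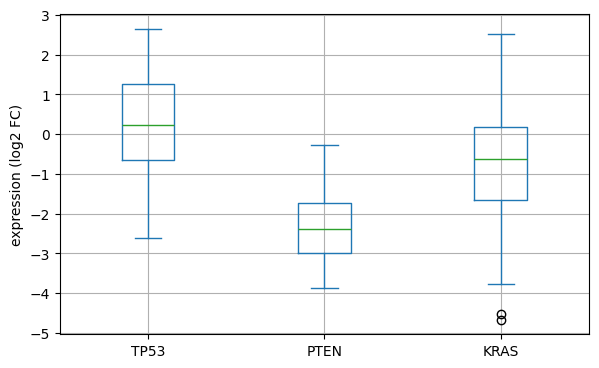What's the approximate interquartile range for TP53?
≈ 1.8

Q3 ≈ 1.2, Q1 ≈ -0.6; IQR ≈ 1.8.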